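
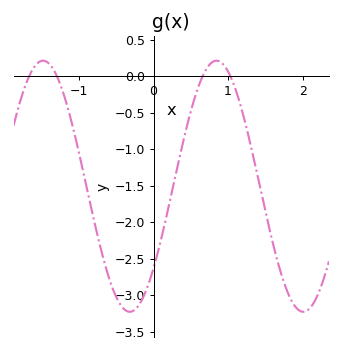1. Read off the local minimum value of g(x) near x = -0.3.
-3.25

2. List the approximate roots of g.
-1.7, -1.3, 0.7, 1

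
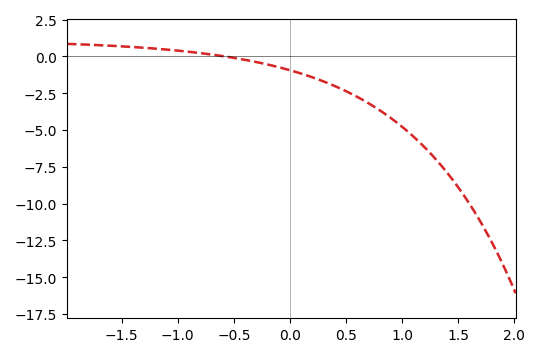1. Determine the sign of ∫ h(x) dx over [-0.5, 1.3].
negative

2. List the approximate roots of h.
-0.6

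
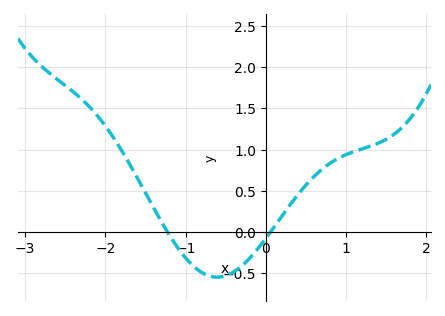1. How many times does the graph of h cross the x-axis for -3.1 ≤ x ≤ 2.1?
2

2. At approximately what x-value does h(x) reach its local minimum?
-0.6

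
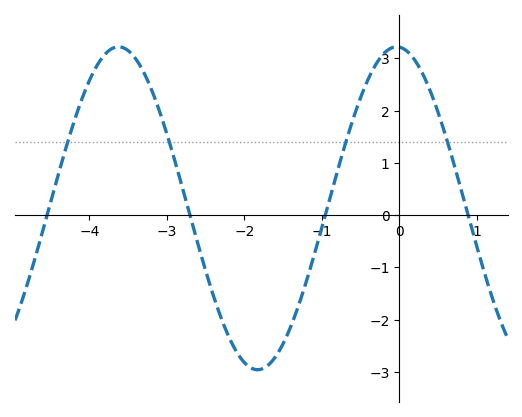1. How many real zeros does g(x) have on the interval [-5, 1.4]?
4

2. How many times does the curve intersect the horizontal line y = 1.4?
4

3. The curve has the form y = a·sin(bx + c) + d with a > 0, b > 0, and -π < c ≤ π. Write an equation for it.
y = 3.09sin(1.75x + 1.63) + 0.13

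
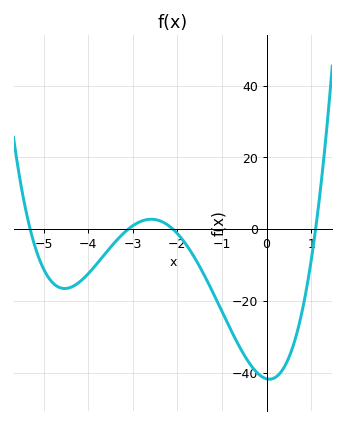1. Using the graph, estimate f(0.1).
-42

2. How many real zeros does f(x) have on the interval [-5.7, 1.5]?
4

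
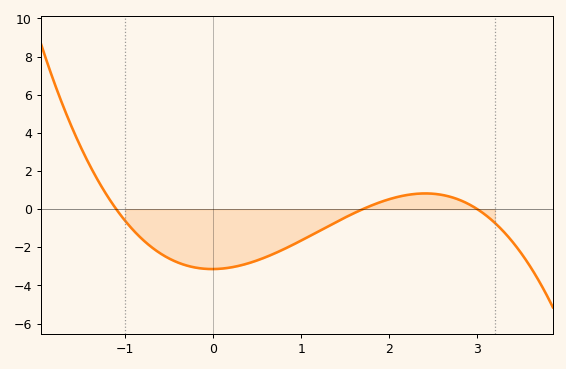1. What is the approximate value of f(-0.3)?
-2.96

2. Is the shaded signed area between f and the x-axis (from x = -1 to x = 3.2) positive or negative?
negative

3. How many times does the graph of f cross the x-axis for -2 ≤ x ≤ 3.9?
3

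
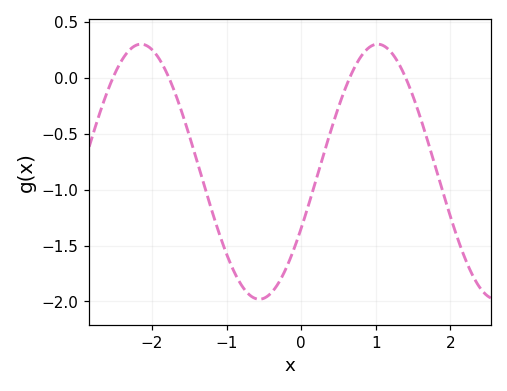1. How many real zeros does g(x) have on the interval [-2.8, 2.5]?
4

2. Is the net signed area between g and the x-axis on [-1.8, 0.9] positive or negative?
negative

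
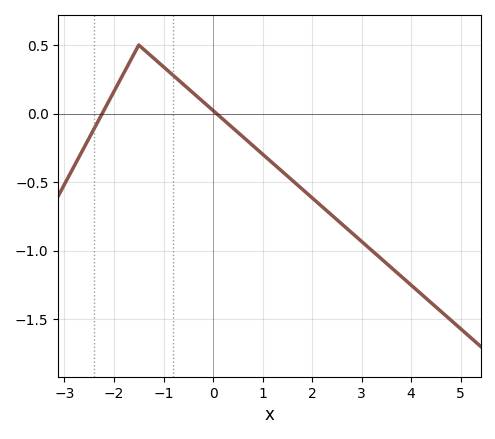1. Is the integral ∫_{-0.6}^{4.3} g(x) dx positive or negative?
negative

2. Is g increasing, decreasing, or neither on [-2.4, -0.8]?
neither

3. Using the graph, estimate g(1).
-0.296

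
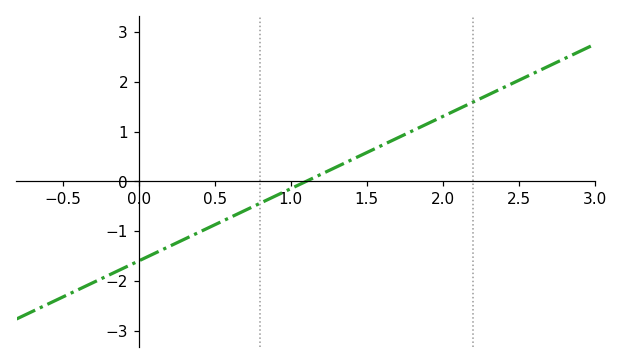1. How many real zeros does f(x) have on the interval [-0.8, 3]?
1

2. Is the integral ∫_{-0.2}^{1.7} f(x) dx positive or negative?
negative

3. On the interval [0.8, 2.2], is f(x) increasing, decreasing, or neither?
increasing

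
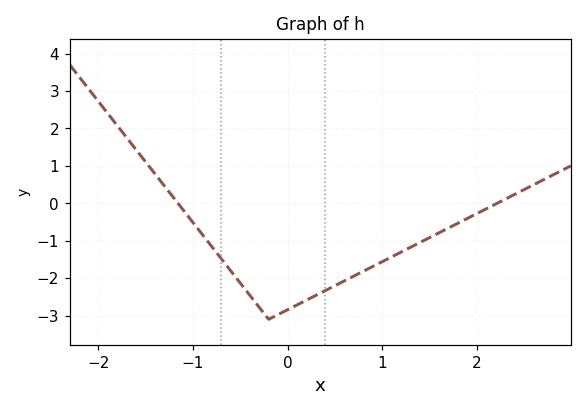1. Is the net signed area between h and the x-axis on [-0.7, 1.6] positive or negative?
negative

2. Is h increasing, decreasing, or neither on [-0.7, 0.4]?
neither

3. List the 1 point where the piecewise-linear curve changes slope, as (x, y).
(-0.2, -3.1)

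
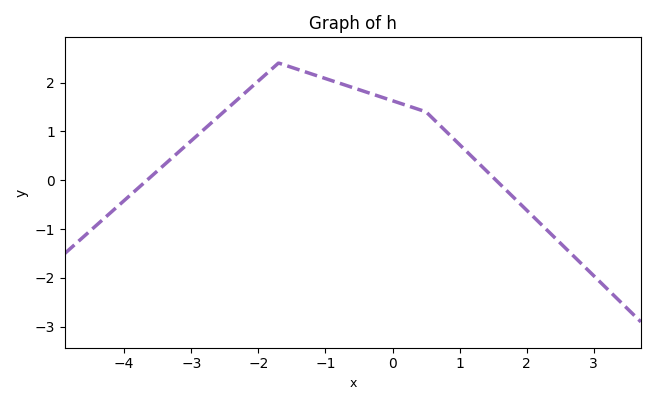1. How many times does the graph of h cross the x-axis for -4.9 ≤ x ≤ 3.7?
2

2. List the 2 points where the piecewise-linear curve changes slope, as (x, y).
(-1.7, 2.4); (0.5, 1.4)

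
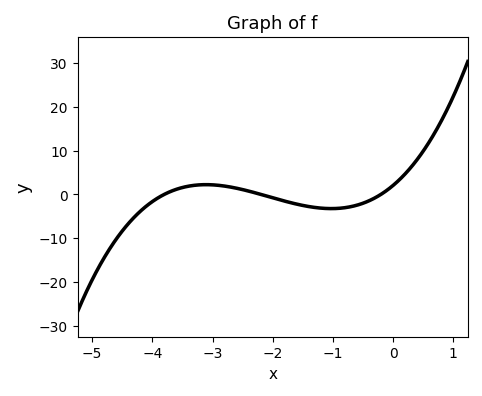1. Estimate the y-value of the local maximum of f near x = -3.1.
2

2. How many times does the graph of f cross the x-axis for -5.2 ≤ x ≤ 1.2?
3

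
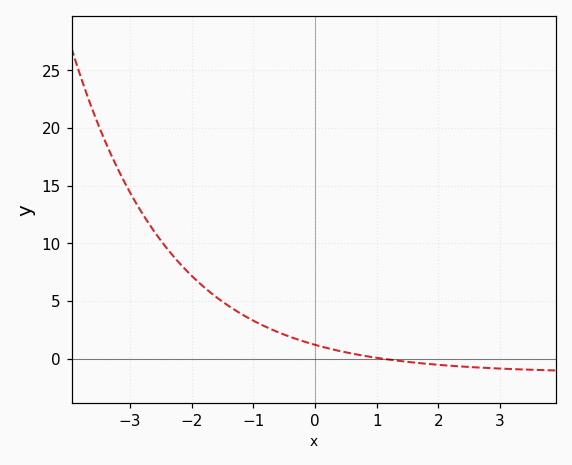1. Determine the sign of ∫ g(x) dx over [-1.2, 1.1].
positive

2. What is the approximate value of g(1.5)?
-0.287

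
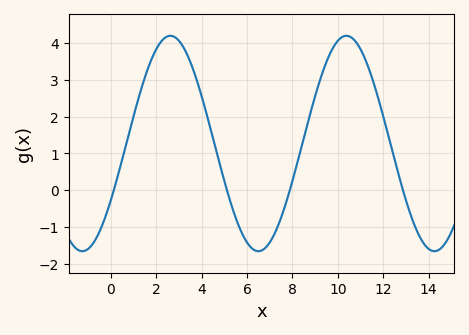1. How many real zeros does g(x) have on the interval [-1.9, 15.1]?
4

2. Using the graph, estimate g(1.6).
3.26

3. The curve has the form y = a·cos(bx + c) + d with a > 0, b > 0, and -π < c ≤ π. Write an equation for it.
y = 2.93cos(0.81x - 2.12) + 1.27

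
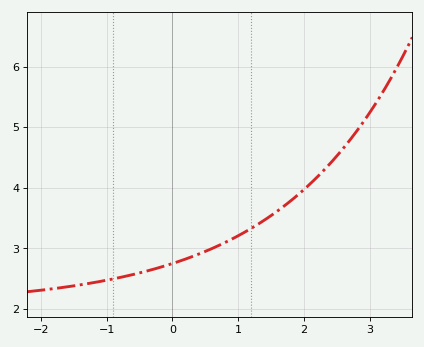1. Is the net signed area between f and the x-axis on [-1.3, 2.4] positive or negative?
positive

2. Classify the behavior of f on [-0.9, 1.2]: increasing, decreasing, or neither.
increasing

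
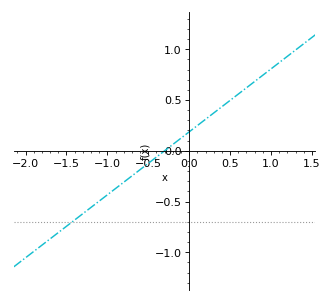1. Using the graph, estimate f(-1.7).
-0.868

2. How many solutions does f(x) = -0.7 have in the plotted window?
1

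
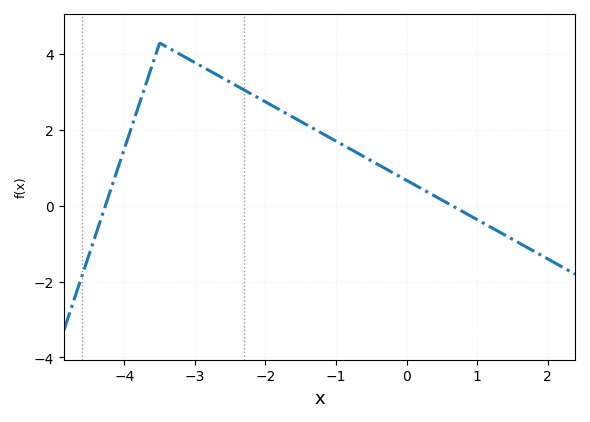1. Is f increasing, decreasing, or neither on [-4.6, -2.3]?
neither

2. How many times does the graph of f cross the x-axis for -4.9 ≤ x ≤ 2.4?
2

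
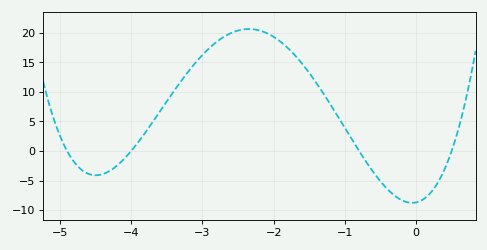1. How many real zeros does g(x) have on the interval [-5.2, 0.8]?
4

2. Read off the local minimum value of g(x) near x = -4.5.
-4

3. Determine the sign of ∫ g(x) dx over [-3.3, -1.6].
positive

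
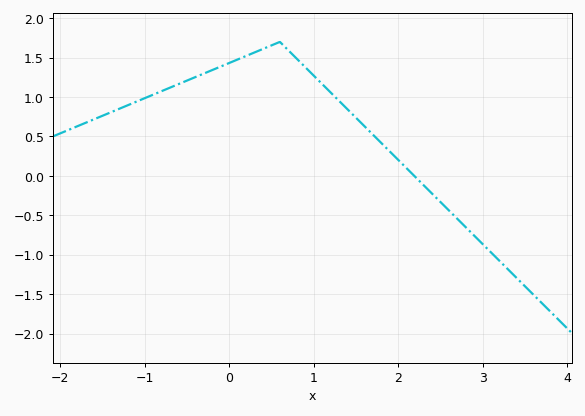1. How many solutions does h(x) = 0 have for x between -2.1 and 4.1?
1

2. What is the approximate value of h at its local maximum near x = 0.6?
1.7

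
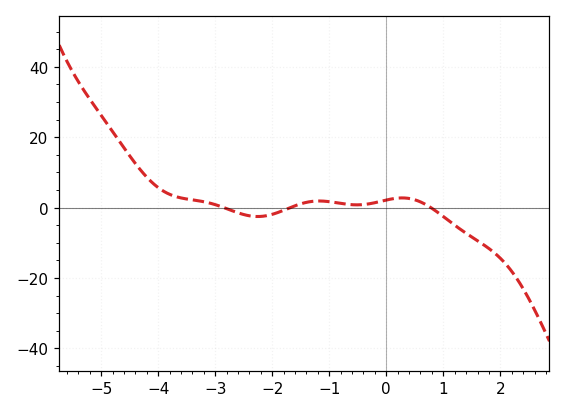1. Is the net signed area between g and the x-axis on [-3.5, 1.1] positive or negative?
positive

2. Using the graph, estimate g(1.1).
-3.77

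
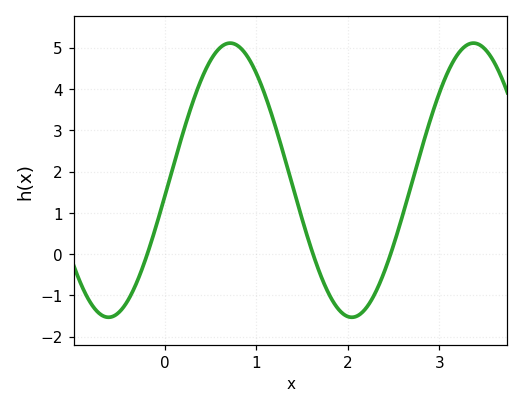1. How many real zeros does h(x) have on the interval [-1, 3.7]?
3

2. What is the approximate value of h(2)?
-1.51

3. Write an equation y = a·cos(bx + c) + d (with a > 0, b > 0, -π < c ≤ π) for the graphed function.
y = 3.32cos(2.36x - 1.68) + 1.79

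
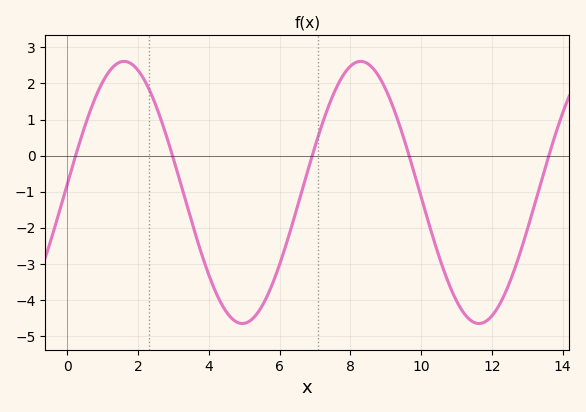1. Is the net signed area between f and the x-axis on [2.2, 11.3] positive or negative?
negative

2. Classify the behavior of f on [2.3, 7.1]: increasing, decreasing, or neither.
neither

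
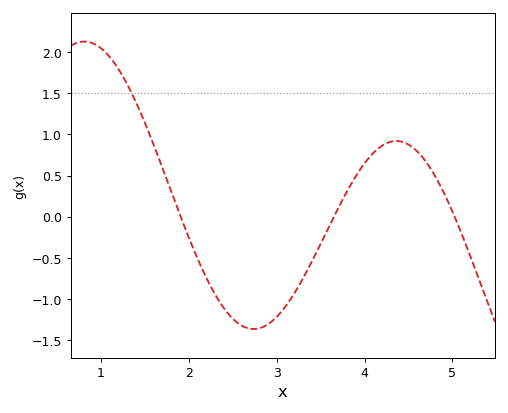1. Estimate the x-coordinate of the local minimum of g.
2.7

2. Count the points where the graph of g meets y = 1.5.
1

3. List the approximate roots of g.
1.9, 3.7, 5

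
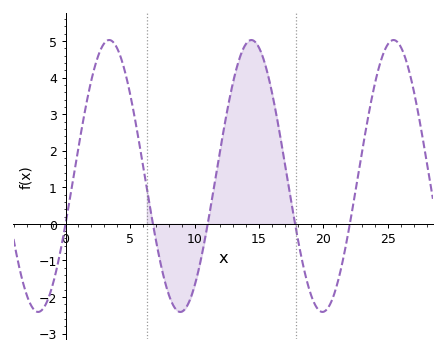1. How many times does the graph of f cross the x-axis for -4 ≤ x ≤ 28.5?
5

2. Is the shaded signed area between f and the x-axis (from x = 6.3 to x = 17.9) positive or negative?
positive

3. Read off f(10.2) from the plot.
-1.43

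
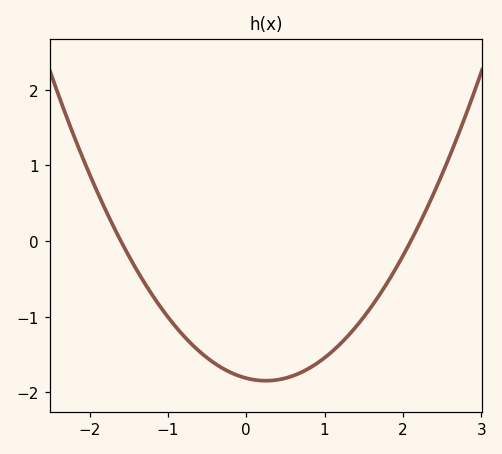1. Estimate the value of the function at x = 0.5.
-1.8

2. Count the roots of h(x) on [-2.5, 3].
2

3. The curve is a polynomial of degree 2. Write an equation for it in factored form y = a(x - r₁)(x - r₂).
y = 0.54(x + 1.6)(x - 2.1)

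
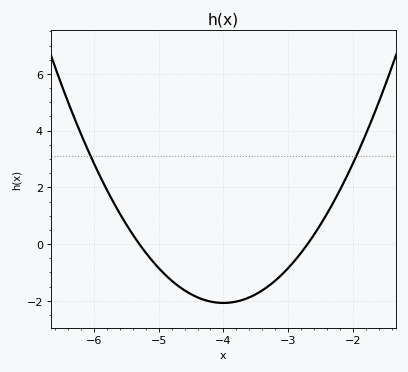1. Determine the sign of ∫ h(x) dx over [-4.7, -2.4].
negative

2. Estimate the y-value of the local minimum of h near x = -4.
-2.08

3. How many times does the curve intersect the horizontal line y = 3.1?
2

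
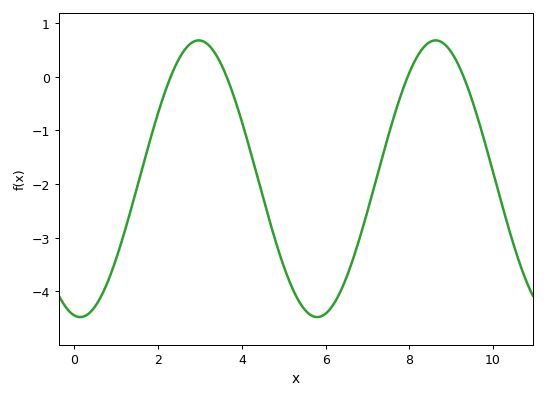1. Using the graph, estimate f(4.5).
-2.24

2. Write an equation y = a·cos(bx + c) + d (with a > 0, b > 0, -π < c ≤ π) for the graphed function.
y = 2.58cos(1.11x + 2.99) - 1.9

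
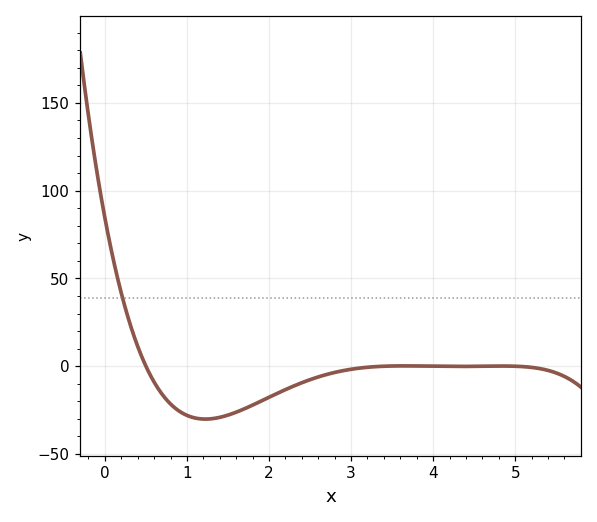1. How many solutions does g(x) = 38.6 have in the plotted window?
1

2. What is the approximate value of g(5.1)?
-0.232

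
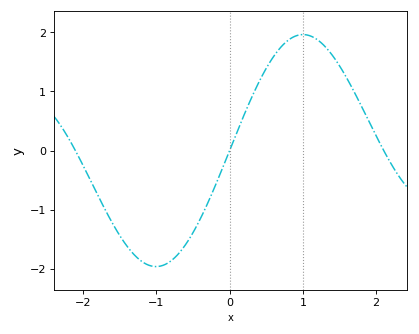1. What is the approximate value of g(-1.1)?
-1.94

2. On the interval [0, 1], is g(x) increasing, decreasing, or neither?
increasing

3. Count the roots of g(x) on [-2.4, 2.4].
3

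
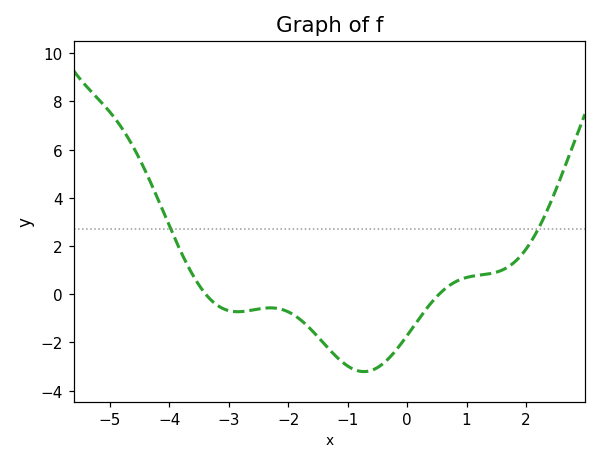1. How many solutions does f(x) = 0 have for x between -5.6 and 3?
2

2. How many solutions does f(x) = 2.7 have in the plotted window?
2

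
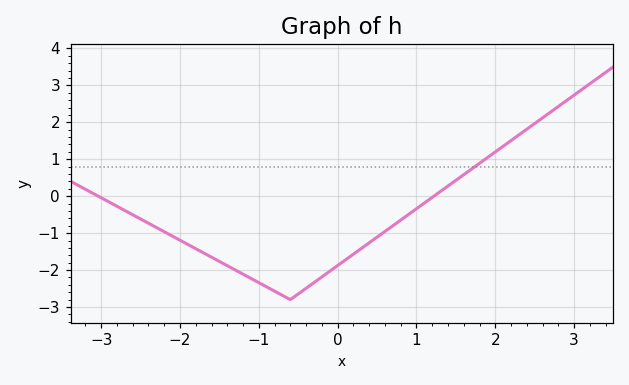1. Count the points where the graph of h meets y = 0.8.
1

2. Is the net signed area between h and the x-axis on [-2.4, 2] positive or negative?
negative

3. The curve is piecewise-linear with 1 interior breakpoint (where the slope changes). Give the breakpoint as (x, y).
(-0.6, -2.8)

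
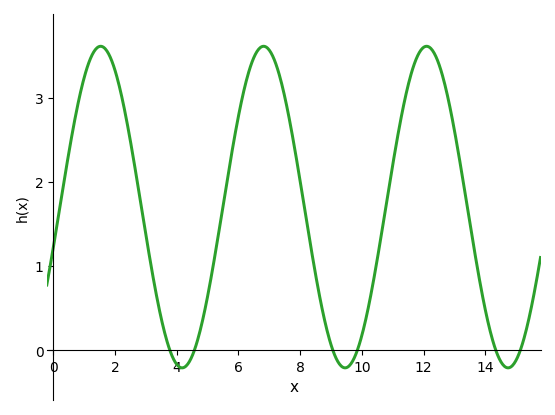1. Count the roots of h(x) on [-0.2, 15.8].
6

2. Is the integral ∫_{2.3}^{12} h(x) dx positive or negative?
positive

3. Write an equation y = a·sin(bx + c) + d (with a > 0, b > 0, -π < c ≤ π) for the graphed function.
y = 1.91sin(1.19x - 0.26) + 1.7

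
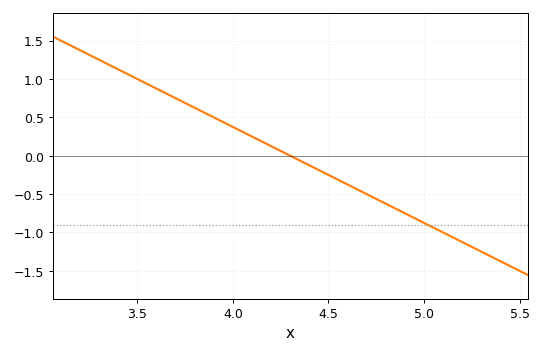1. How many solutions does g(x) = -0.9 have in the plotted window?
1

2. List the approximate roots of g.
4.3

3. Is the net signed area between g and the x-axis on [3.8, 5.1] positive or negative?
negative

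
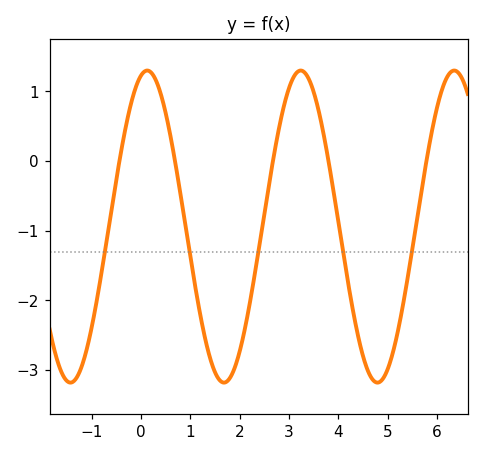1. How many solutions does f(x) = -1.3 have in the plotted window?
5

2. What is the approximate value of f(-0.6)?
-0.699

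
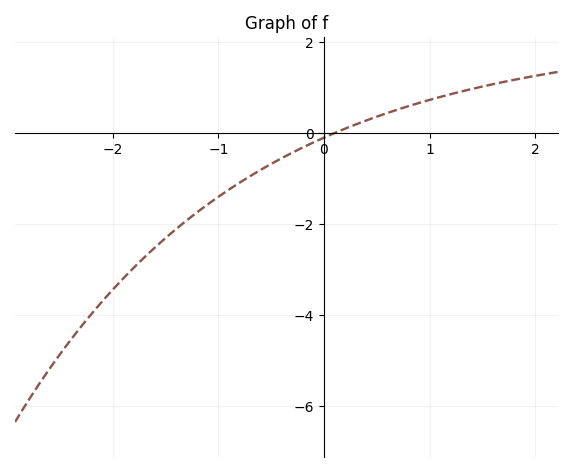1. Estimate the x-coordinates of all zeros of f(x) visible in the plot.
0.099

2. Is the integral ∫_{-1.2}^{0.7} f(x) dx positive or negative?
negative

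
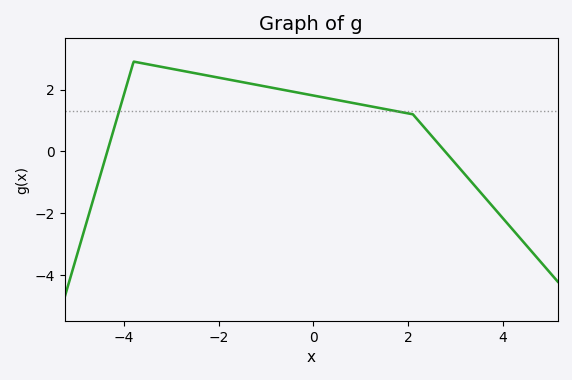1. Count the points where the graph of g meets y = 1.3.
2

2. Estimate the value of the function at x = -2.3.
2.47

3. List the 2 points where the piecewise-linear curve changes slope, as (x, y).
(-3.8, 2.9); (2.1, 1.2)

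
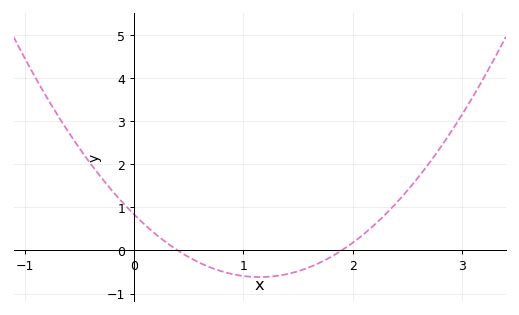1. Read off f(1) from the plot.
-0.594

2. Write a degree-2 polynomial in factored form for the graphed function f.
y = 1.1(x - 0.4)(x - 1.9)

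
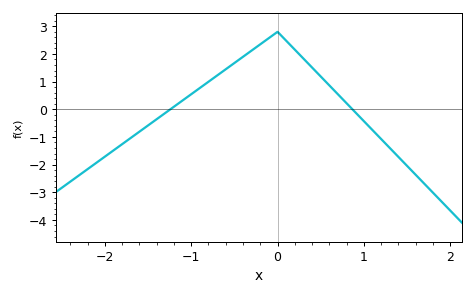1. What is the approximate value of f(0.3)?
1.83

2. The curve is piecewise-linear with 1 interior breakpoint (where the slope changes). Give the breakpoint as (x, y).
(0, 2.8)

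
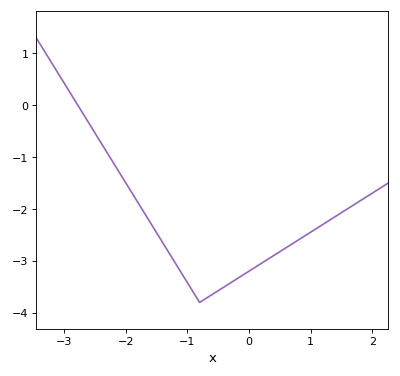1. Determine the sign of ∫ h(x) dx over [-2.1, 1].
negative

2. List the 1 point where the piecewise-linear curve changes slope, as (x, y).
(-0.8, -3.8)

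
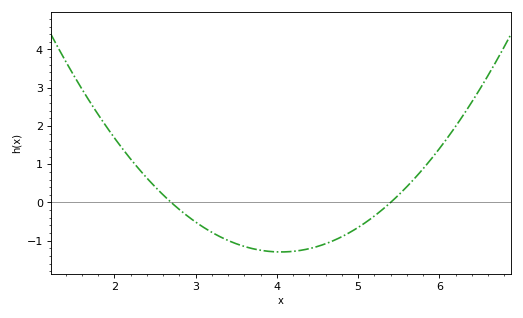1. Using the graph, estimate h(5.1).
-0.5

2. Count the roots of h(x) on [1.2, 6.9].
2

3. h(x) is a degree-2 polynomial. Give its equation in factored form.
y = 0.71(x - 2.7)(x - 5.4)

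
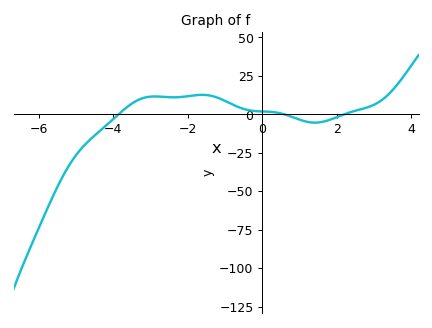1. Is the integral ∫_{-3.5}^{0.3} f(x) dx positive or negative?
positive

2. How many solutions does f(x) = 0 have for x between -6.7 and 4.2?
3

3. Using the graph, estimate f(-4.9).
-23.5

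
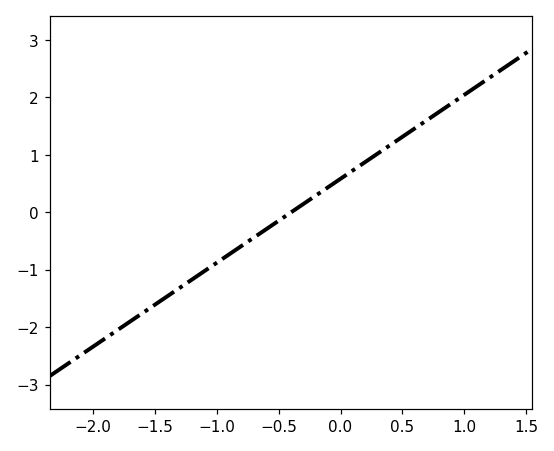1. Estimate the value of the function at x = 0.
0.584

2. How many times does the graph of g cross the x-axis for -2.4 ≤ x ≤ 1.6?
1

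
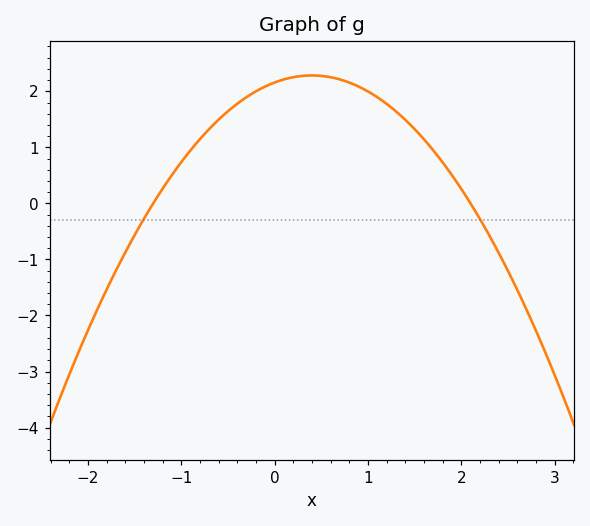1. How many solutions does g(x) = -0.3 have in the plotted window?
2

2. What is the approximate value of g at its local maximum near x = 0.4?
2.3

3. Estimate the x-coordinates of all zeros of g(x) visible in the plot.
-1.3, 2.1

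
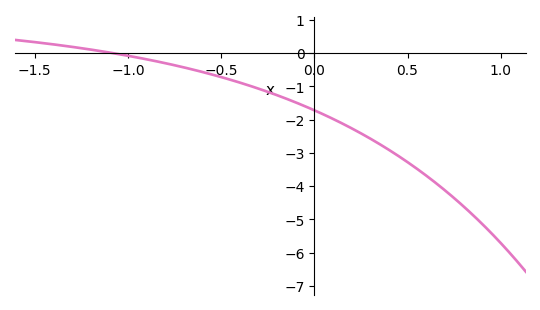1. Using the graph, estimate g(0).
-1.7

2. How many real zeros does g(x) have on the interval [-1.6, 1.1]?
1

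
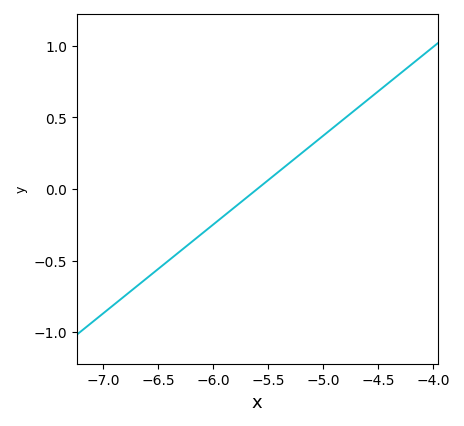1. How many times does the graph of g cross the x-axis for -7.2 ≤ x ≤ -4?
1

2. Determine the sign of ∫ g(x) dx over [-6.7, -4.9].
negative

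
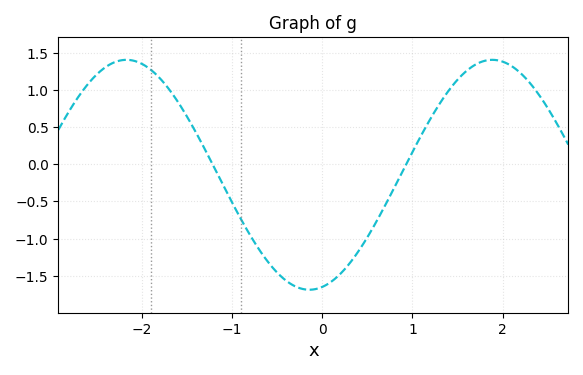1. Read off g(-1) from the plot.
-0.51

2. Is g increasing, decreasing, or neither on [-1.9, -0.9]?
decreasing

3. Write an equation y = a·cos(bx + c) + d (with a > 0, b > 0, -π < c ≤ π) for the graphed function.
y = 1.55cos(1.55x - 2.92) - 0.14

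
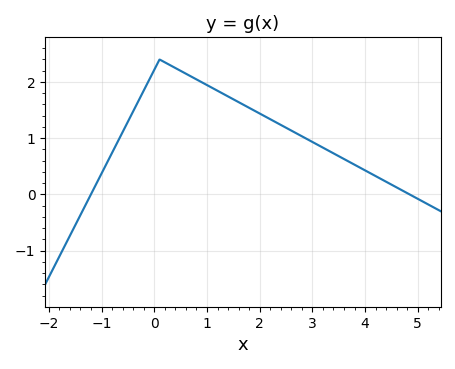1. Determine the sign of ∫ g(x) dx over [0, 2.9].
positive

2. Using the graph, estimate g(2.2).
1.3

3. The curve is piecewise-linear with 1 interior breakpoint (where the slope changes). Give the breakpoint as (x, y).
(0.1, 2.4)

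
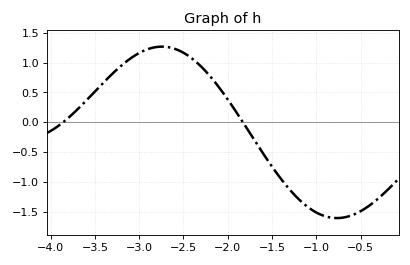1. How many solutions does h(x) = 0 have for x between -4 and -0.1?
2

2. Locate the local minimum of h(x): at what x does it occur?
-0.767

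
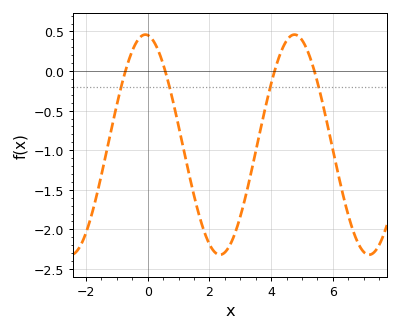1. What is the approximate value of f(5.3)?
0.127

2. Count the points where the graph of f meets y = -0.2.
4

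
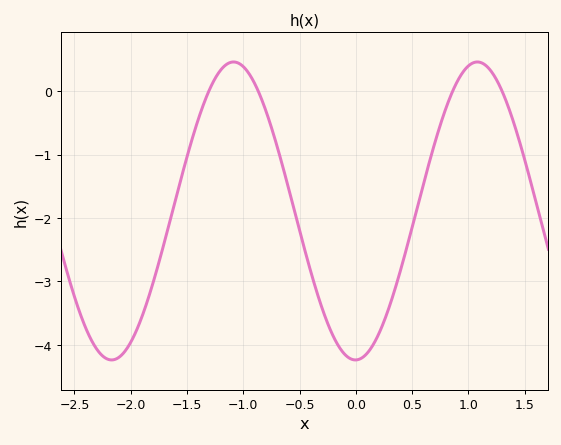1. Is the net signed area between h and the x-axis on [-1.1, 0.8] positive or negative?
negative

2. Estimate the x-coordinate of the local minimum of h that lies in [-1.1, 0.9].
-0.003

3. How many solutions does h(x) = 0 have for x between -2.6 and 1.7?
4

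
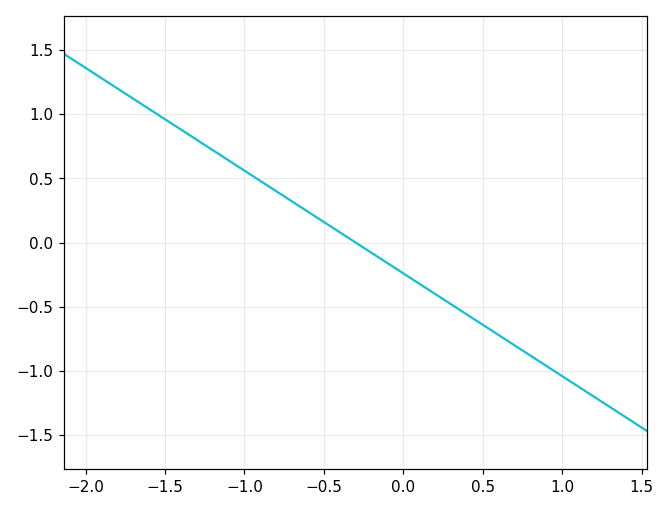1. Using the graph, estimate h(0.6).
-0.72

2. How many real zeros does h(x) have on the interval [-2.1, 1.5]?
1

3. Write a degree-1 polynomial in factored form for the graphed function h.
y = -0.8(x + 0.3)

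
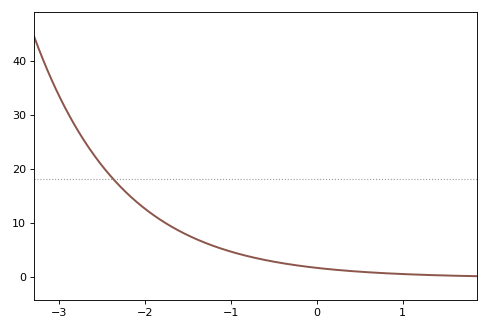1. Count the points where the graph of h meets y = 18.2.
1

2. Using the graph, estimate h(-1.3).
6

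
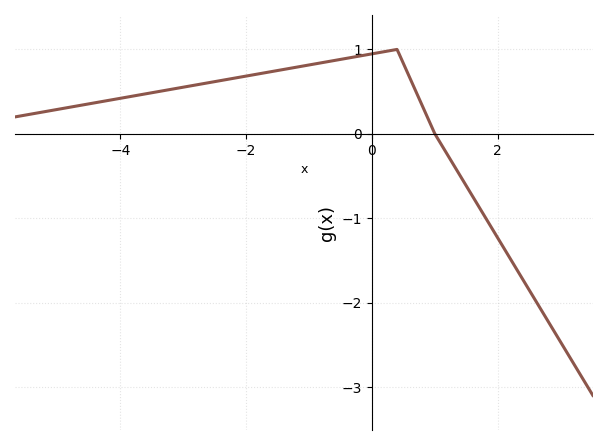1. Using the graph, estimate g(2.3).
-1.6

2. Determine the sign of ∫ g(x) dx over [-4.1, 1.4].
positive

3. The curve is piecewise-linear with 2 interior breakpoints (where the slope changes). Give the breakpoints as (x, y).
(0.4, 1); (1, 0)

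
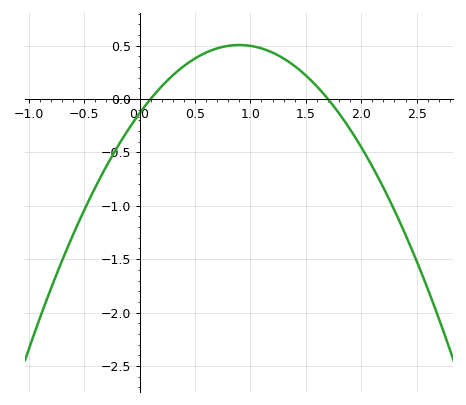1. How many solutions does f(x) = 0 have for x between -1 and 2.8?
2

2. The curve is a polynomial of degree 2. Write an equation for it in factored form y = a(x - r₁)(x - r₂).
y = -0.79(x - 0.1)(x - 1.7)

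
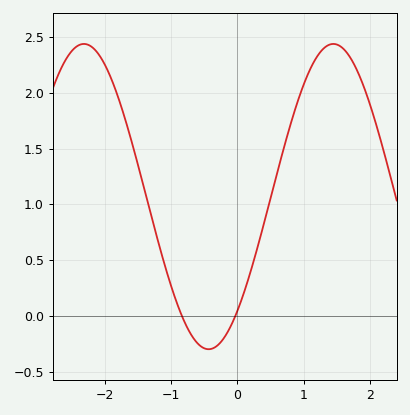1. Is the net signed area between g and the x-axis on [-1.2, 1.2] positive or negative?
positive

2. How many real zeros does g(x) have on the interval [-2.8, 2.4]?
2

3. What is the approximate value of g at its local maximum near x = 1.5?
2.45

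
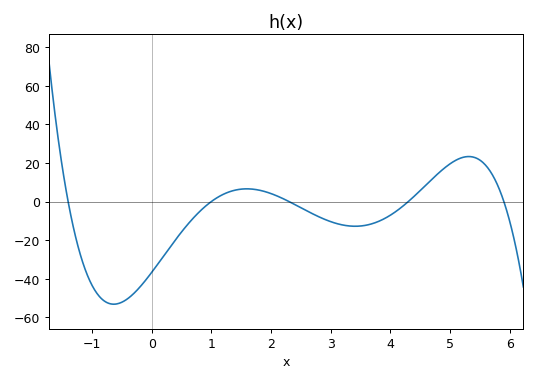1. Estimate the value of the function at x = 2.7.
-6.42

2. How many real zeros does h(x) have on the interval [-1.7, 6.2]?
5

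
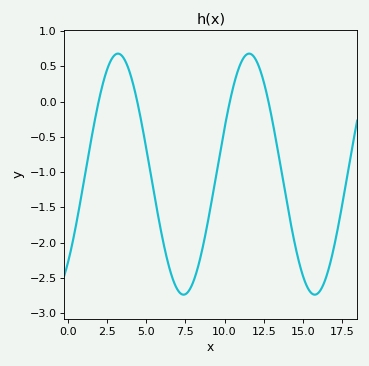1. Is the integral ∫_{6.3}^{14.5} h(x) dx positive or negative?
negative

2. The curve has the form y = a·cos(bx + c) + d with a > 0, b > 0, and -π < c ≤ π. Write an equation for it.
y = 1.71cos(0.75x - 2.39) - 1.03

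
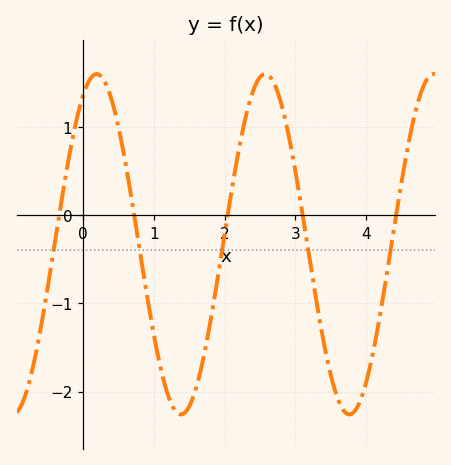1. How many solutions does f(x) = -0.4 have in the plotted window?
5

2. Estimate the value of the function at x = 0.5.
1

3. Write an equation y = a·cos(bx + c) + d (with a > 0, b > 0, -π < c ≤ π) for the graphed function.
y = 1.93cos(2.64x - 0.51) - 0.33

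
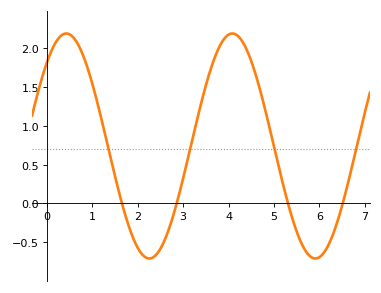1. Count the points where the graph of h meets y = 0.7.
4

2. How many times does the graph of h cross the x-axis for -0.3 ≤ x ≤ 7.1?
4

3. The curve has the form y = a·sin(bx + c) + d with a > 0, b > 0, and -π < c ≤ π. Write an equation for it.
y = 1.45sin(1.7x + 0.83) + 0.74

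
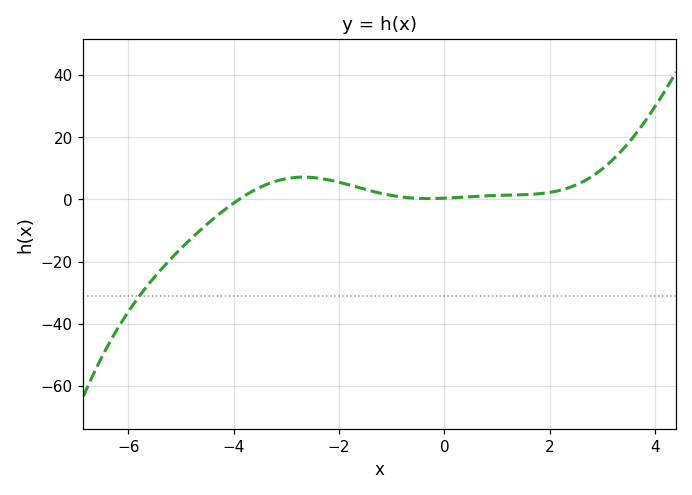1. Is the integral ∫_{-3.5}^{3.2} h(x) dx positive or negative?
positive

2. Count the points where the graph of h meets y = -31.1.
1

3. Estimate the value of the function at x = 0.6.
2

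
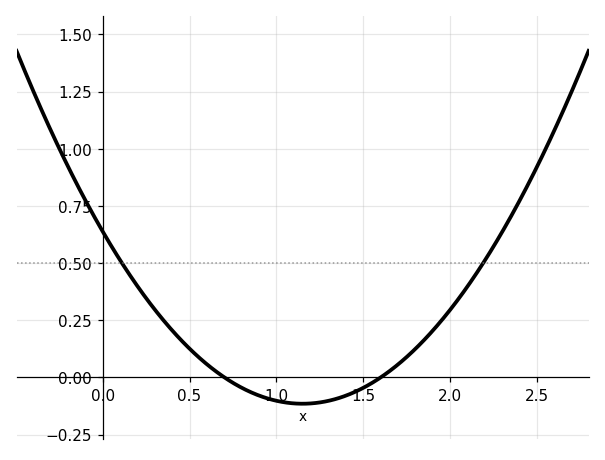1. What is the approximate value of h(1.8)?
0.12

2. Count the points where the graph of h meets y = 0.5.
2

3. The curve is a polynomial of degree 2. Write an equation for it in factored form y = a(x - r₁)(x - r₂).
y = 0.57(x - 0.7)(x - 1.6)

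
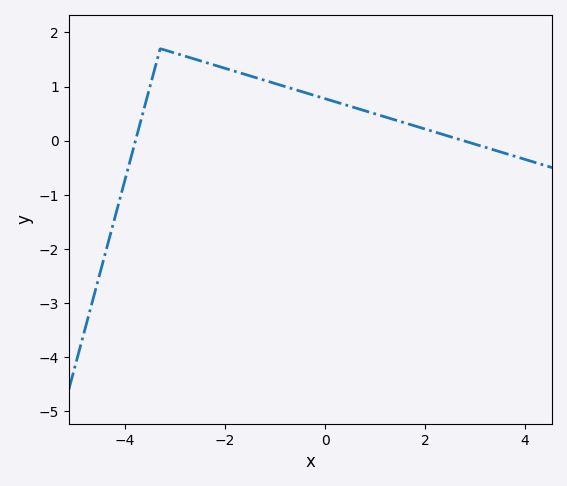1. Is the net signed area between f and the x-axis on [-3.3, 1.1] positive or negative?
positive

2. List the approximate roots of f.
-3.79, 2.76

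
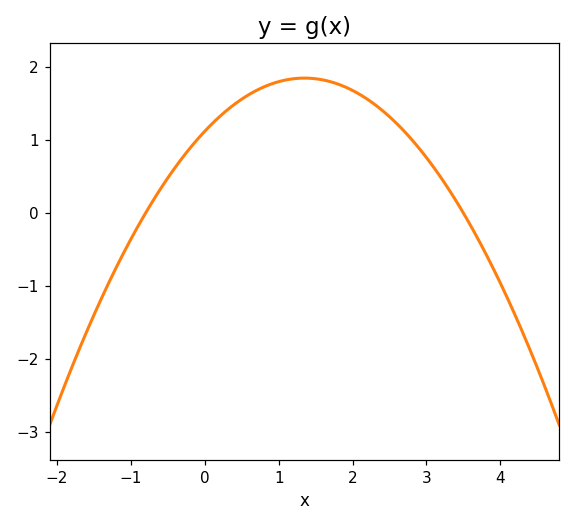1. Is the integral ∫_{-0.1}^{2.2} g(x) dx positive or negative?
positive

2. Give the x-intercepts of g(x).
-0.8, 3.5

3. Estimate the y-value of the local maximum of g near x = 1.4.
1.85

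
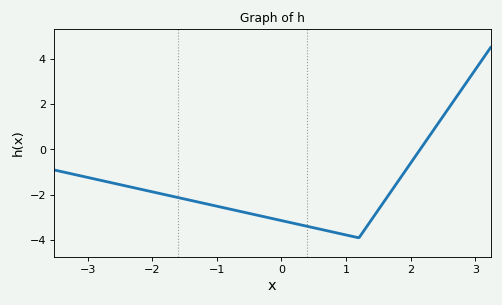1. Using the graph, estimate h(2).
-0.604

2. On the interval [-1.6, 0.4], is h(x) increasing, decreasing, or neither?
decreasing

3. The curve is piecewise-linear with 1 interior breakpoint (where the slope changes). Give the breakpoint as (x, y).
(1.2, -3.9)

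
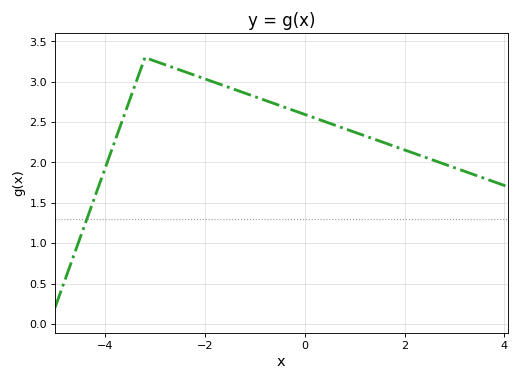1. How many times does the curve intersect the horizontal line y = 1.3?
1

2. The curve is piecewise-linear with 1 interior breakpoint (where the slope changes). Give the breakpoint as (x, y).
(-3.2, 3.3)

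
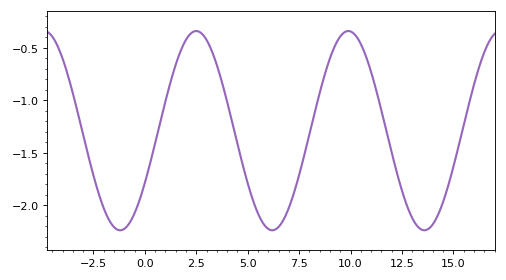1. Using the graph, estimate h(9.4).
-0.421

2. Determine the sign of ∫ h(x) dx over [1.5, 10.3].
negative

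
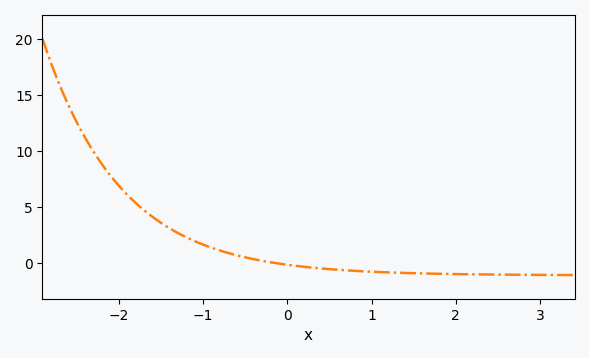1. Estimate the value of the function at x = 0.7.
-0.5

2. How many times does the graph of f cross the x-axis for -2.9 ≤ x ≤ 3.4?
1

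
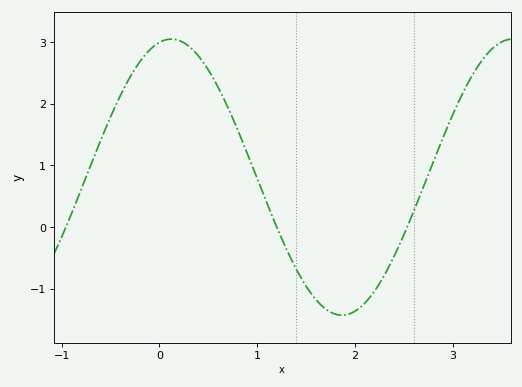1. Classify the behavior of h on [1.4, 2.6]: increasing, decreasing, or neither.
neither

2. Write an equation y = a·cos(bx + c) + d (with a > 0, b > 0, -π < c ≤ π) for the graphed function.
y = 2.24cos(1.8x - 0.22) + 0.81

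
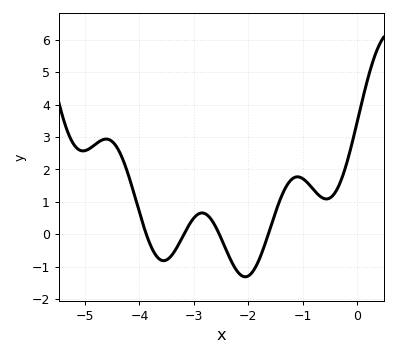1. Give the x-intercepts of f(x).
-3.87, -3.18, -2.53, -1.63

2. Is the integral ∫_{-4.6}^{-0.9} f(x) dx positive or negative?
positive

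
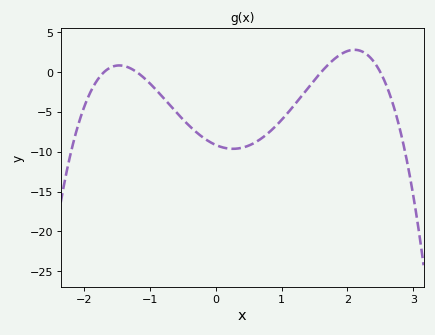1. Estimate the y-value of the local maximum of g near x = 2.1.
2.81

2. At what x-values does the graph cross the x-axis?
-1.7, -1.2, 1.6, 2.5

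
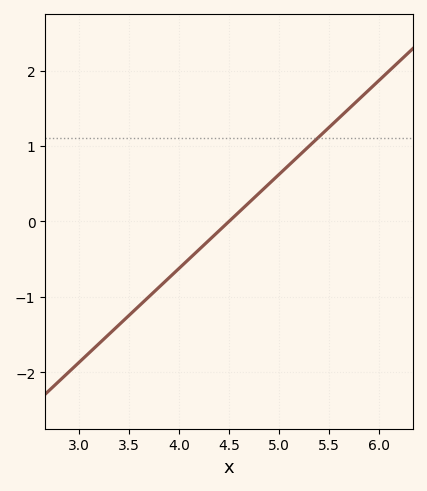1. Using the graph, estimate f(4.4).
-0.1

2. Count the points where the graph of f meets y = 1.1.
1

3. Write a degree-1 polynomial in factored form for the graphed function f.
y = 1.25(x - 4.5)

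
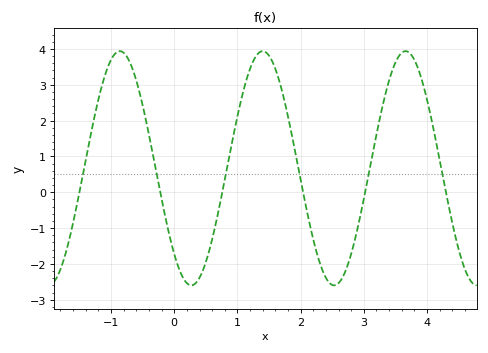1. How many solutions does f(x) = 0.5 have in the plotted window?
6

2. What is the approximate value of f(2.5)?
-2.59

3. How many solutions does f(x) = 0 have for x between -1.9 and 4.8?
6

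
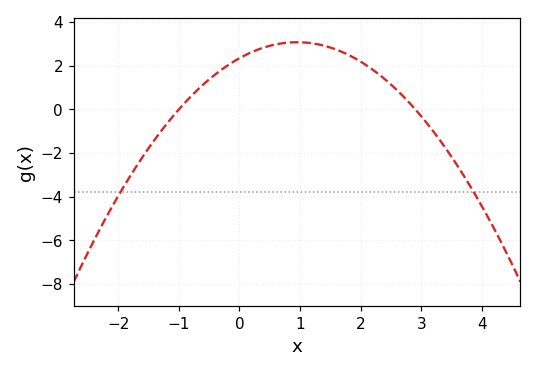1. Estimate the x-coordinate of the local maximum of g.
0.95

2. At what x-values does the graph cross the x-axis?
-1, 2.9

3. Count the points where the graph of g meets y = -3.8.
2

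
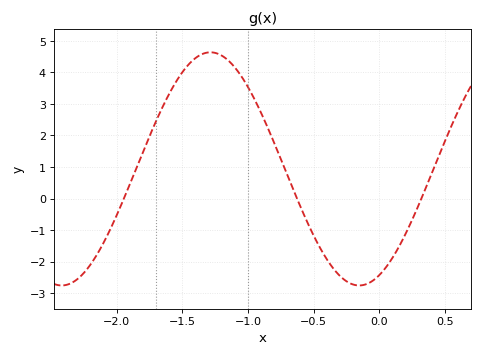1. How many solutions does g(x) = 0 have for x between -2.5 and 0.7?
3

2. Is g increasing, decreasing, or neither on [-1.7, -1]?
neither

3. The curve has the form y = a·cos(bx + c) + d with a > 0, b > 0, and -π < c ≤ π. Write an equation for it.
y = 3.7cos(2.77x - 2.72) + 0.94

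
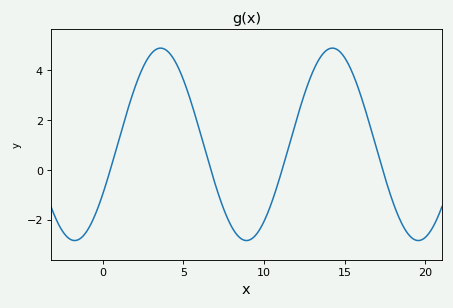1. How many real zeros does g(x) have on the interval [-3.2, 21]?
4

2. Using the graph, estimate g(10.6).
-1.1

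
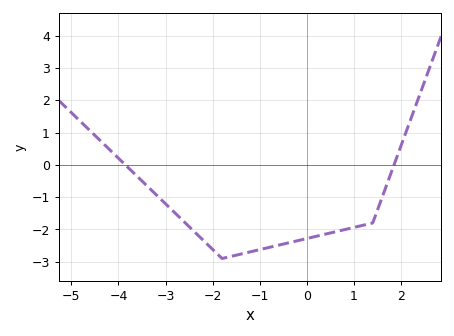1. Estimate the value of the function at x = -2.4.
-2.1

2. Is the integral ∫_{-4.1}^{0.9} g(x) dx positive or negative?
negative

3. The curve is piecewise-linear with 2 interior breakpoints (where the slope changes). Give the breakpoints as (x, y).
(-1.8, -2.9); (1.4, -1.8)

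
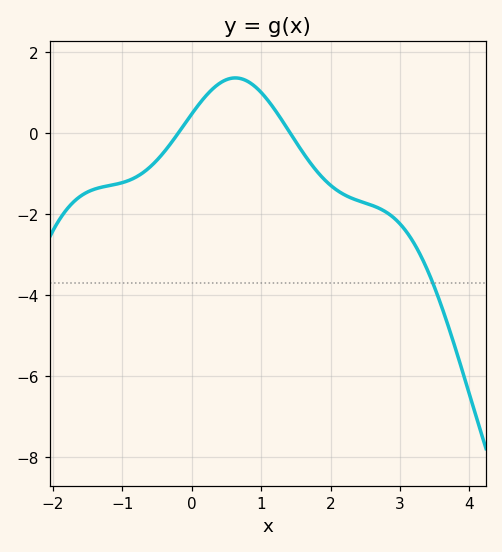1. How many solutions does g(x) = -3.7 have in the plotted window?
1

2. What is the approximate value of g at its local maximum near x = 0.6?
1.35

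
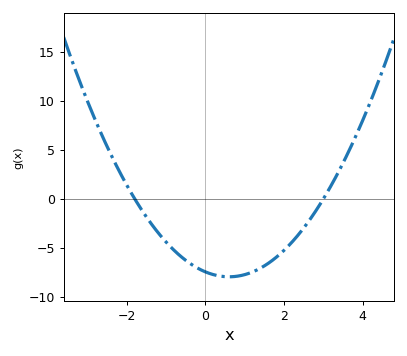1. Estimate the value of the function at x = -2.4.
4.47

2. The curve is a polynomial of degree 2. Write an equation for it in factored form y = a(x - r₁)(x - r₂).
y = 1.38(x + 1.8)(x - 3)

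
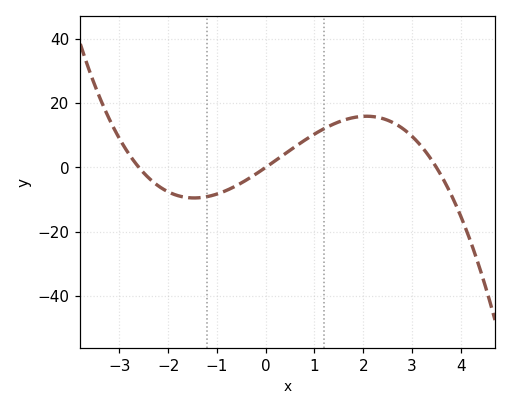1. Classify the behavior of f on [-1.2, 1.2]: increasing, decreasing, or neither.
increasing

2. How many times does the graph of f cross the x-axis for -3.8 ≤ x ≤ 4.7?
3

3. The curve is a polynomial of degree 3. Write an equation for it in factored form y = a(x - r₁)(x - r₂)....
y = -1.15(x + 2.6)(x - 0)(x - 3.5)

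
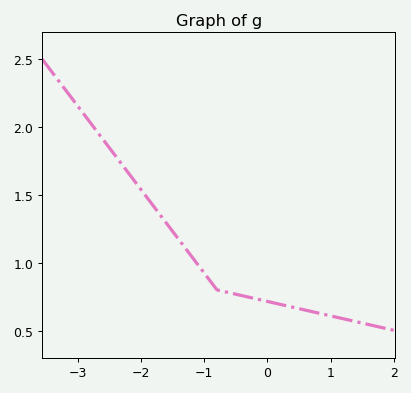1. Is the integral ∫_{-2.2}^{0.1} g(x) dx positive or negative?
positive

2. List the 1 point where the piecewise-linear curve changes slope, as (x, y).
(-0.8, 0.8)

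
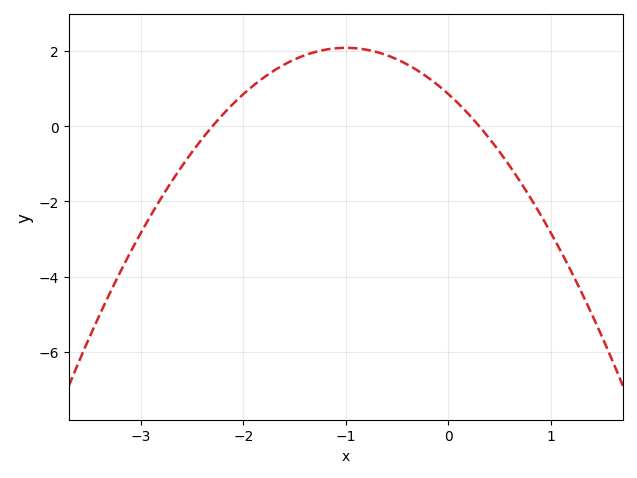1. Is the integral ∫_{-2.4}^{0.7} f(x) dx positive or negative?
positive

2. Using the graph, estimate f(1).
-2.8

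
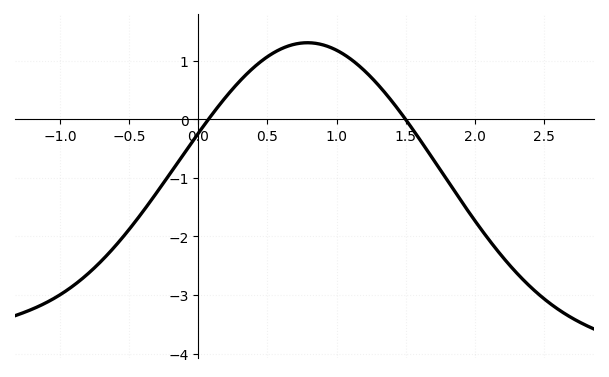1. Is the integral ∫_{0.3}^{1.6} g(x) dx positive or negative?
positive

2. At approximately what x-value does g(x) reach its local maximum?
0.79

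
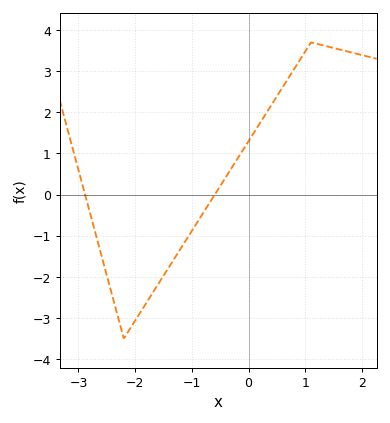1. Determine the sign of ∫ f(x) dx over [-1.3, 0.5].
positive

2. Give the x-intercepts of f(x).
-2.9, -0.6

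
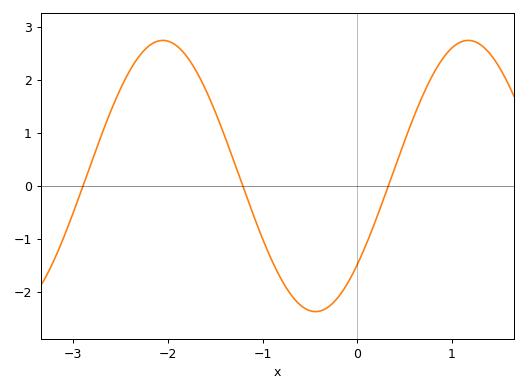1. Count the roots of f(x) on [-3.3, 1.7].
3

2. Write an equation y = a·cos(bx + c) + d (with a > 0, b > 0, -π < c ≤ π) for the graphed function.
y = 2.56cos(1.9x - 2.3) + 0.19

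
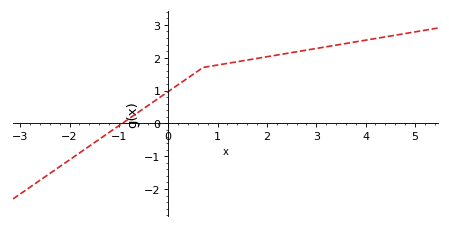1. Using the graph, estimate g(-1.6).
-0.693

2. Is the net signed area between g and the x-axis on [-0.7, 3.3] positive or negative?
positive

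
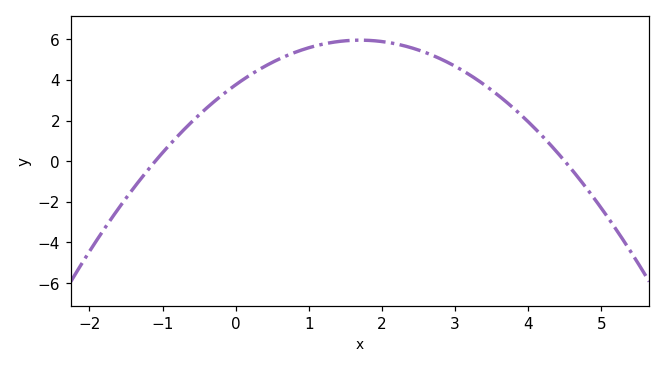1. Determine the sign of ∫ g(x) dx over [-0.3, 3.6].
positive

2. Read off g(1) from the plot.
5.59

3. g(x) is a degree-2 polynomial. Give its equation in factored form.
y = -0.76(x + 1.1)(x - 4.5)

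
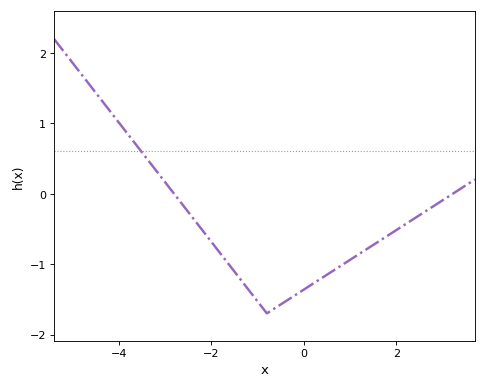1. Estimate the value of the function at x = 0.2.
-1.3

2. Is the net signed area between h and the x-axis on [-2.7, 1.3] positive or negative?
negative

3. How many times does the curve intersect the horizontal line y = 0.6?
1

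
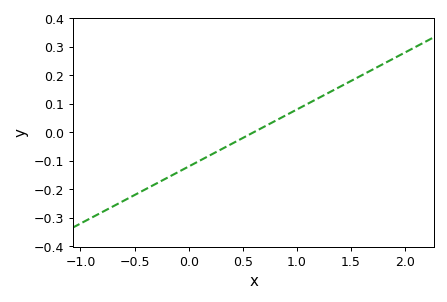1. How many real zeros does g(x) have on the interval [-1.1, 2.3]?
1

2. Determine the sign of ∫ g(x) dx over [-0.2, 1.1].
negative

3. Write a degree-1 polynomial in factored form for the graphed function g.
y = 0.2(x - 0.6)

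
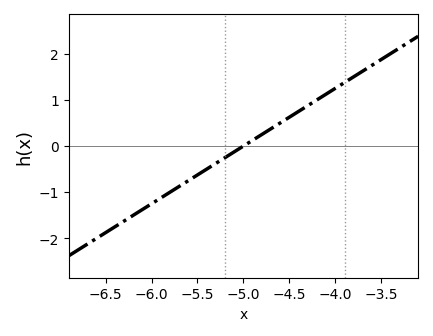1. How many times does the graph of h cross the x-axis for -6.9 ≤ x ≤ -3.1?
1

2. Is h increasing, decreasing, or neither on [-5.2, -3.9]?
increasing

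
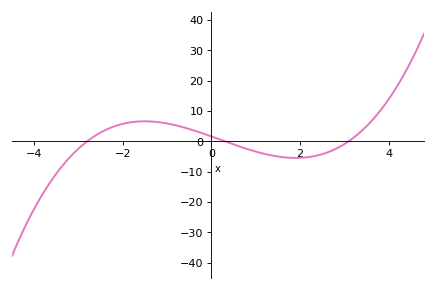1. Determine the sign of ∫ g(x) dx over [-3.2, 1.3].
positive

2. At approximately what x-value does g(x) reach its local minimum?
1.9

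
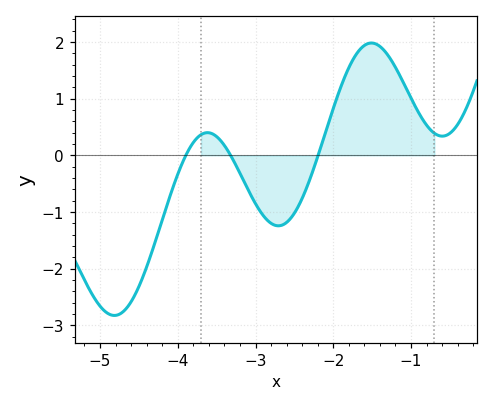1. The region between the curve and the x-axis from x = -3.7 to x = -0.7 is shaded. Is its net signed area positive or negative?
positive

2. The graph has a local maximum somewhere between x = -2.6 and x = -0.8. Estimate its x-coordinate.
-1.51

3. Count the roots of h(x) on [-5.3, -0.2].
3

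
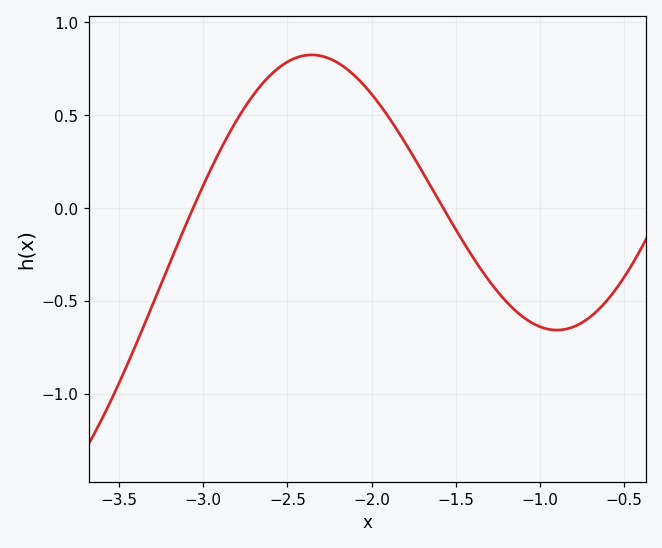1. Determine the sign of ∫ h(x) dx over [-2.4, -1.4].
positive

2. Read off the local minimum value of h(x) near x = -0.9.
-0.65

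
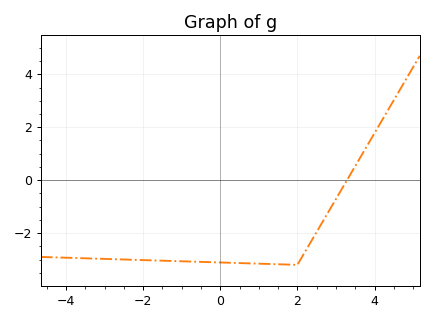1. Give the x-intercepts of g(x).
3.2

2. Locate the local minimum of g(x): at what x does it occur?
2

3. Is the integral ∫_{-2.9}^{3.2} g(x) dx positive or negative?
negative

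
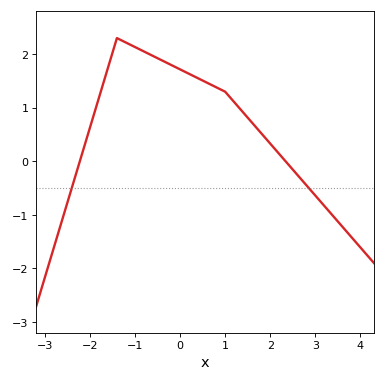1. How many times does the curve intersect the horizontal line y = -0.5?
2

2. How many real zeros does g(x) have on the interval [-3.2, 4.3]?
2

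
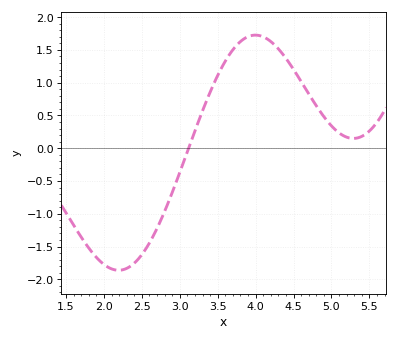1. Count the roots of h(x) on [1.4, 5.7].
1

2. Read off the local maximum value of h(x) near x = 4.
1.73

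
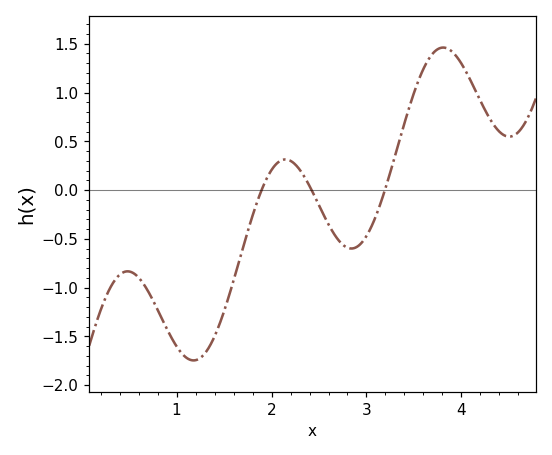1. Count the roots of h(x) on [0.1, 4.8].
3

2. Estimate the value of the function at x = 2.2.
0.3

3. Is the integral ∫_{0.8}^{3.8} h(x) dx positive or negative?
negative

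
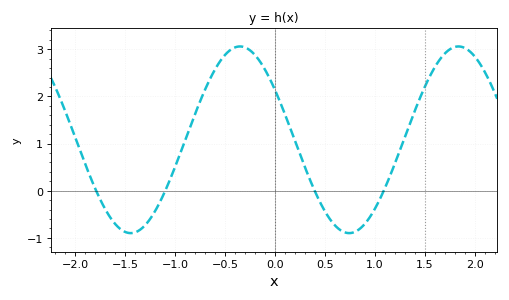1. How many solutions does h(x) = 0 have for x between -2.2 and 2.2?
4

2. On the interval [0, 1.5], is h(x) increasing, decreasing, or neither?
neither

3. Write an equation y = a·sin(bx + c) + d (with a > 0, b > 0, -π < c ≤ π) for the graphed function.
y = 1.98sin(2.9x + 2.6) + 1.08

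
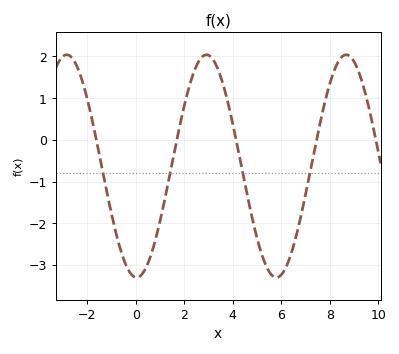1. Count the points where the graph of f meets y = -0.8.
4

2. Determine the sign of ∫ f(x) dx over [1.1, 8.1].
negative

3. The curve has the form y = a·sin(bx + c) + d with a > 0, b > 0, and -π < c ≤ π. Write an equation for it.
y = 2.67sin(1.1x - 1.6) - 0.63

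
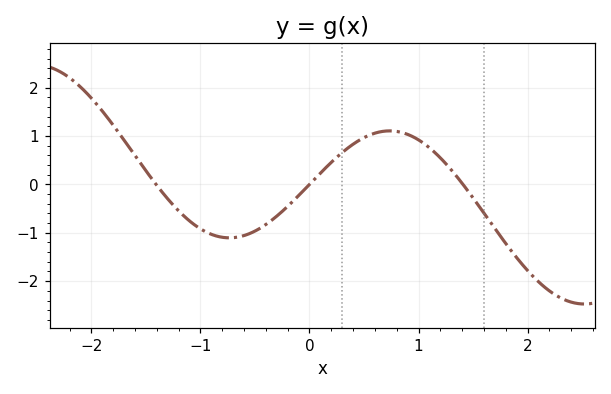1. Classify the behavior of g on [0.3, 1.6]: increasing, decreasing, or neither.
neither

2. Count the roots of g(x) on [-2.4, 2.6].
3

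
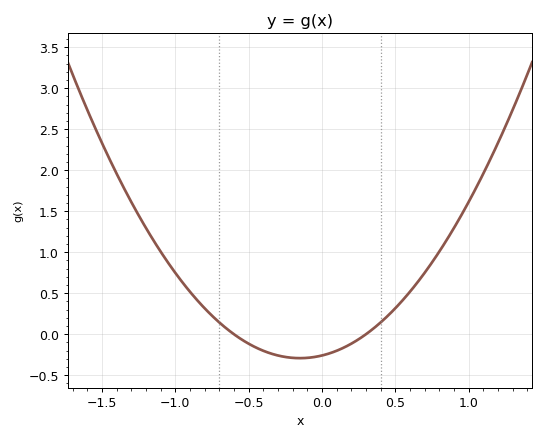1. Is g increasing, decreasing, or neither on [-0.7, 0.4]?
neither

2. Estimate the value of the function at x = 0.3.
0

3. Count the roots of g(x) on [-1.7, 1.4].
2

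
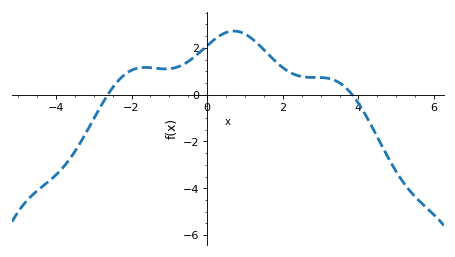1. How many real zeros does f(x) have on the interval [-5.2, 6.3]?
2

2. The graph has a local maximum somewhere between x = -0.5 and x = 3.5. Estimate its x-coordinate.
0.8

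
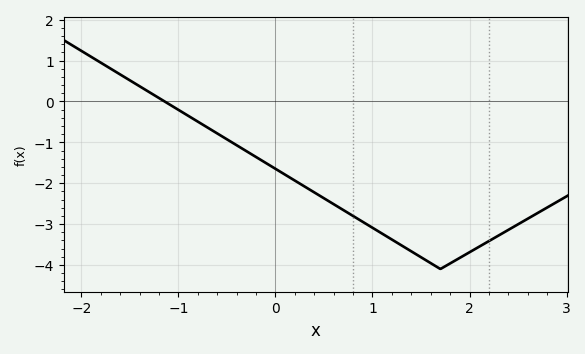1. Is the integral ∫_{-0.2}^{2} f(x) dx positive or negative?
negative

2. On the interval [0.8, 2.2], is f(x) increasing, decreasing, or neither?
neither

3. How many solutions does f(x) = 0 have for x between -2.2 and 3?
1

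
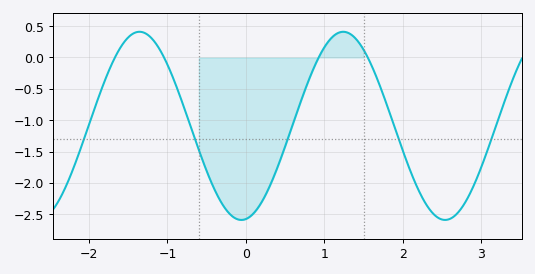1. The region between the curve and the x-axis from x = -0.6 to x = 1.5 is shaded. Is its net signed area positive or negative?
negative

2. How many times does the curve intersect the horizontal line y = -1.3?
5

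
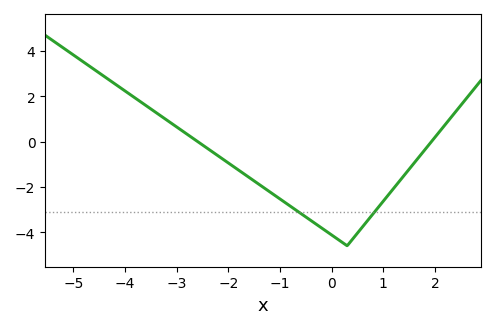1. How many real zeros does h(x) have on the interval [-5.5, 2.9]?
2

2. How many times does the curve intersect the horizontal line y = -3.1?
2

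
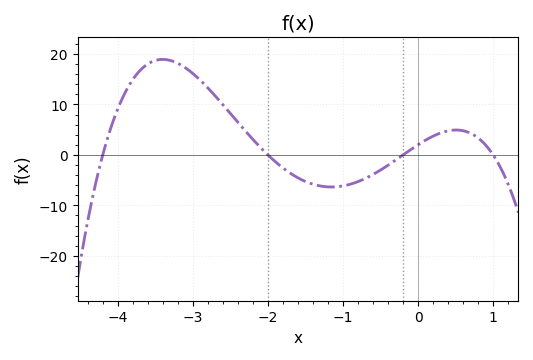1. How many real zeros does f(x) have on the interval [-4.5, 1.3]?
4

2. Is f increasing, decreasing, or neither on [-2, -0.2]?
neither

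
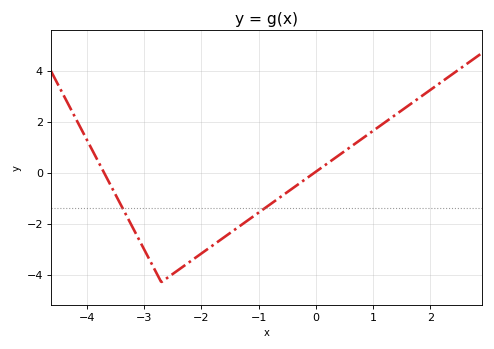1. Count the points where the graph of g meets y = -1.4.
2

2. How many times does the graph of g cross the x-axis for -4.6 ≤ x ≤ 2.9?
2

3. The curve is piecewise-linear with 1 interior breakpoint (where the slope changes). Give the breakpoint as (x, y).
(-2.7, -4.3)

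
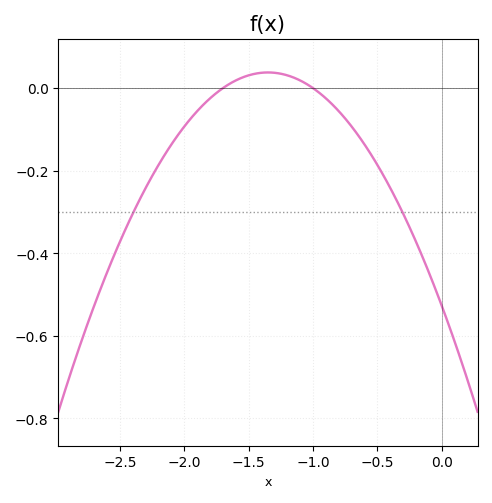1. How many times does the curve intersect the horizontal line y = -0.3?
2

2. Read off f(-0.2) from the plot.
-0.38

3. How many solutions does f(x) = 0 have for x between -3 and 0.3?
2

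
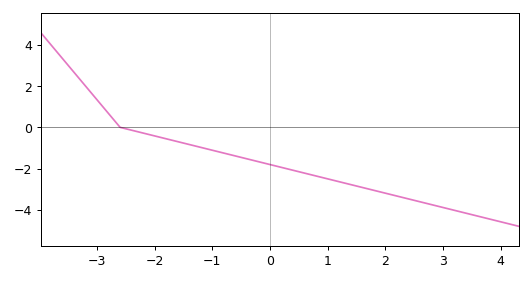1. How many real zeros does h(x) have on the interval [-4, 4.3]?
1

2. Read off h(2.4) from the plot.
-3.4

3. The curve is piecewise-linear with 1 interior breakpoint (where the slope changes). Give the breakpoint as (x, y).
(-2.6, 0)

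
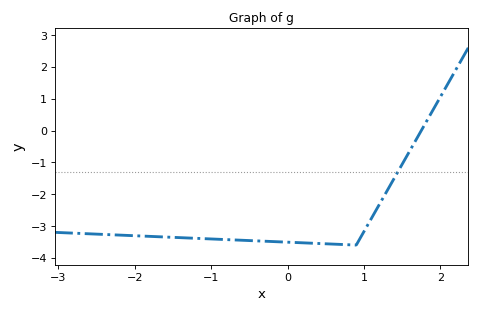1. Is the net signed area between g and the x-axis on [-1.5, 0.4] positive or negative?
negative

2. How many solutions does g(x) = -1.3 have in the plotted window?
1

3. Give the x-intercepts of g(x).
1.8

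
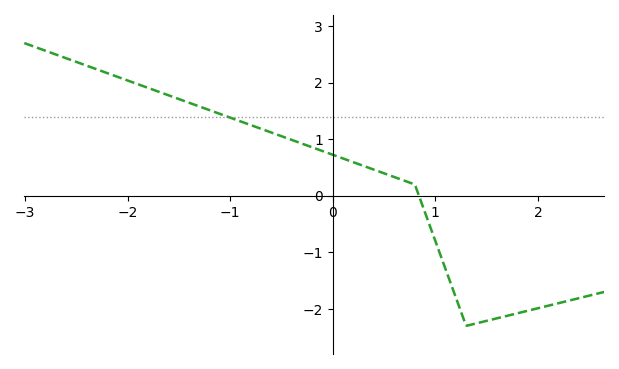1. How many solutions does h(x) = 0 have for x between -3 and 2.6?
1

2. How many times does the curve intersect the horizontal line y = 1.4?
1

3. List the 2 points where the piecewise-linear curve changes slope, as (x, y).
(0.8, 0.2); (1.3, -2.3)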